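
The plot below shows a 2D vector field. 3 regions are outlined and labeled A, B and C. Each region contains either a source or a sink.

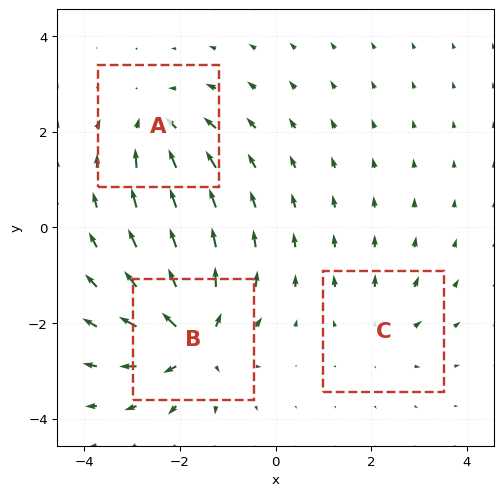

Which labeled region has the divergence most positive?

B

Divergence at each region's feature centre — A: about -3, B: about +5, C: about +2. Region B is most positive.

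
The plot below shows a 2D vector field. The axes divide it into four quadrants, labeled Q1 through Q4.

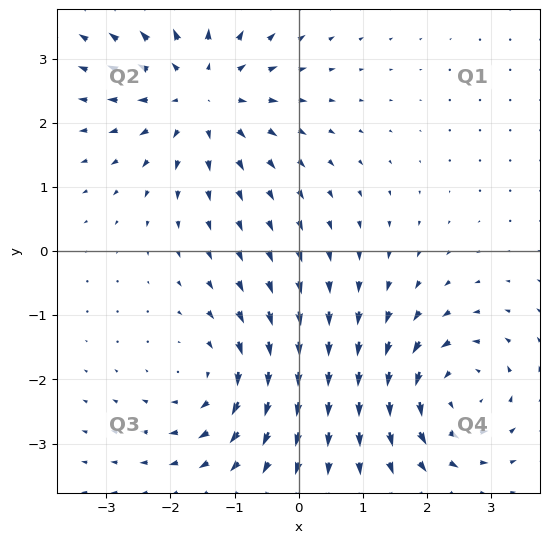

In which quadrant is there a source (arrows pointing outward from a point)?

The source sits at approximately (-1.5, 2.5), which lies in quadrant Q2. The divergence there is about +4, positive as expected for a source.

Q2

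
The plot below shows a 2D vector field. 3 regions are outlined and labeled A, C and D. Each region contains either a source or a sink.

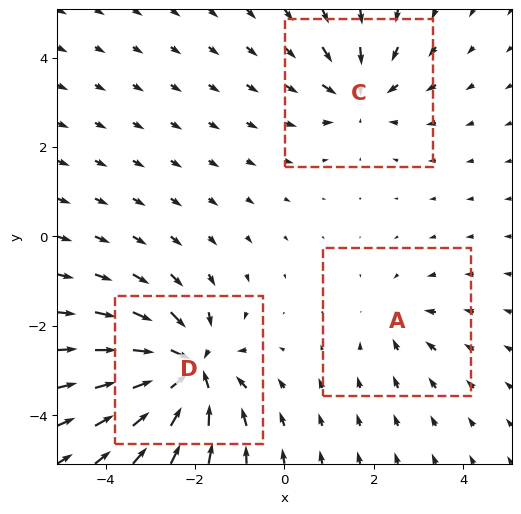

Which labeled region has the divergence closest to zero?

Divergence at each region's feature centre — A: about -2, C: about -3, D: about -5. Region A is closest to zero.

A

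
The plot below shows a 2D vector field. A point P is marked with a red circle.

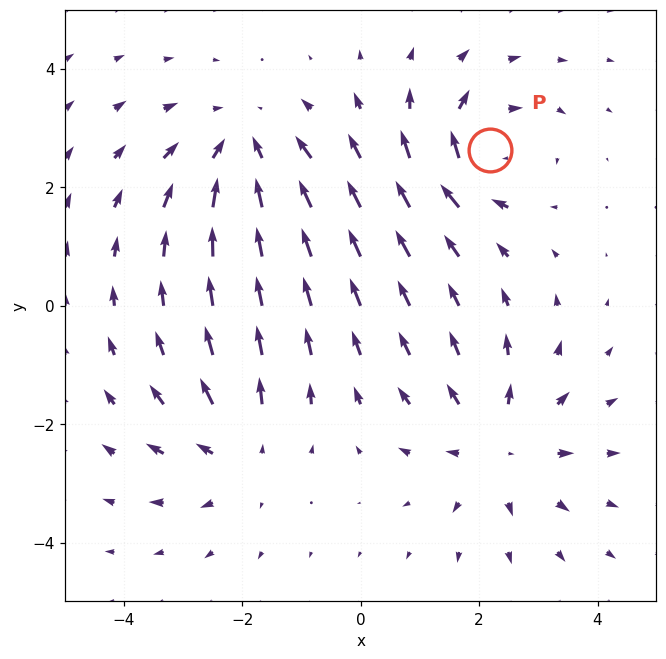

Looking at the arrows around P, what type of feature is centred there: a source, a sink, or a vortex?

At P (2.2, 2.6) the arrows circulate clockwise. Divergence ≈0, curl about -5 — near-zero divergence with nonzero curl is a vortex.

vortex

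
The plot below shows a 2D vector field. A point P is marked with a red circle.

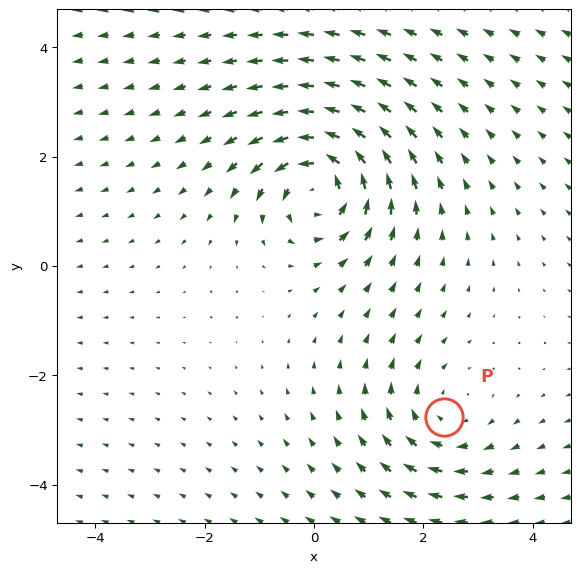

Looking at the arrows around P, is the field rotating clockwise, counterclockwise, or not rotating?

Near P at (2.4, -2.8) the arrows circulate clockwise. The curl (z-component) there is about -2; negative curl means clockwise rotation.

clockwise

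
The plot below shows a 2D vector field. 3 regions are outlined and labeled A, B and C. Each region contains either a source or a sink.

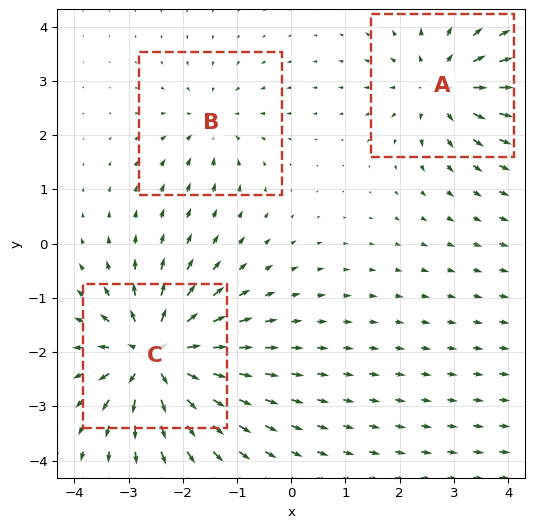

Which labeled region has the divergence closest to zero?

B

Divergence at each region's feature centre — A: about +4, B: about -2, C: about +6. Region B is closest to zero.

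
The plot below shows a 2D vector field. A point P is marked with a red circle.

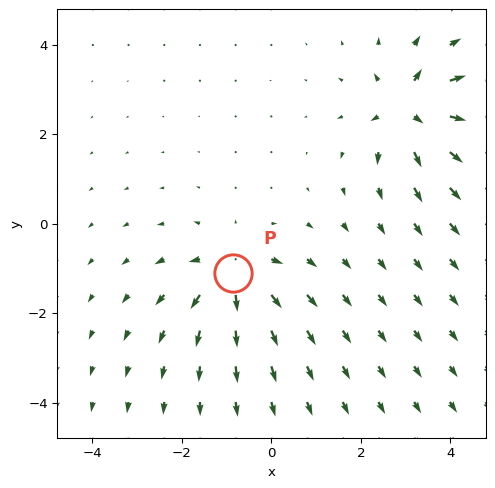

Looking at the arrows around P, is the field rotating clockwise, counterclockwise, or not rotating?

not rotating

Near P at (-0.9, -1.1) the arrows show no circulation. The curl there is ≈0.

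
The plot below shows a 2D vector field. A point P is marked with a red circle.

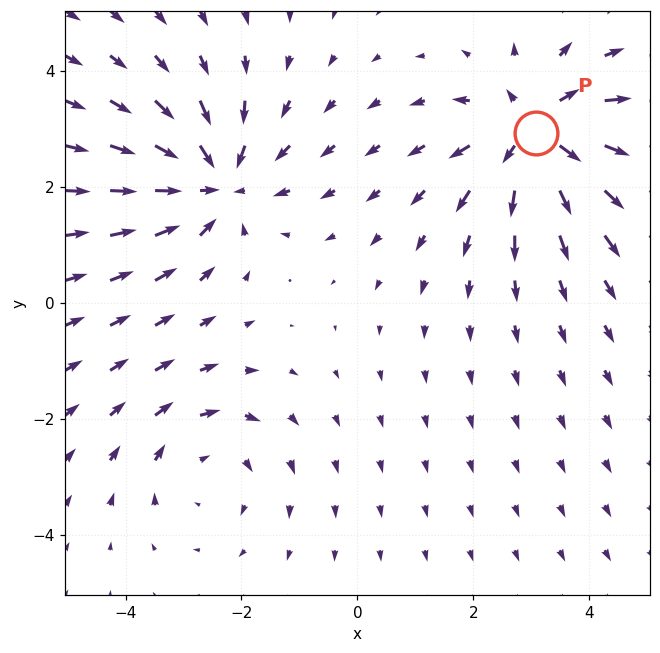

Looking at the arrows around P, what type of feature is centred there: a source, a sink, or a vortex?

source

At P (3.1, 2.9) the arrows spread outward. Divergence about +5, curl ≈0 — positive divergence with near-zero curl is a source.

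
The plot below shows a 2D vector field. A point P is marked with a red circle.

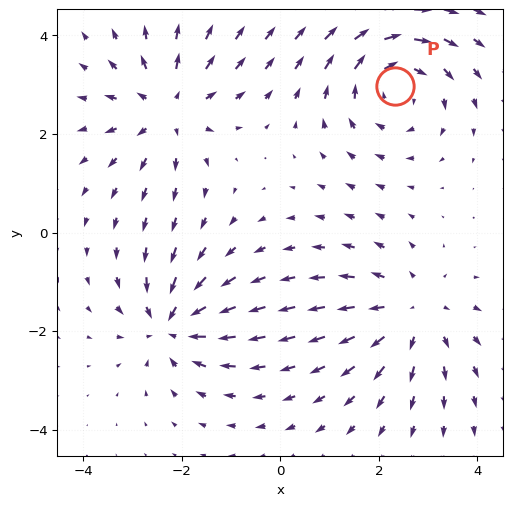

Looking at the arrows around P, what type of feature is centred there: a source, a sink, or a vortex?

At P (2.3, 3.0) the arrows circulate clockwise. Divergence ≈0, curl about -4 — near-zero divergence with nonzero curl is a vortex.

vortex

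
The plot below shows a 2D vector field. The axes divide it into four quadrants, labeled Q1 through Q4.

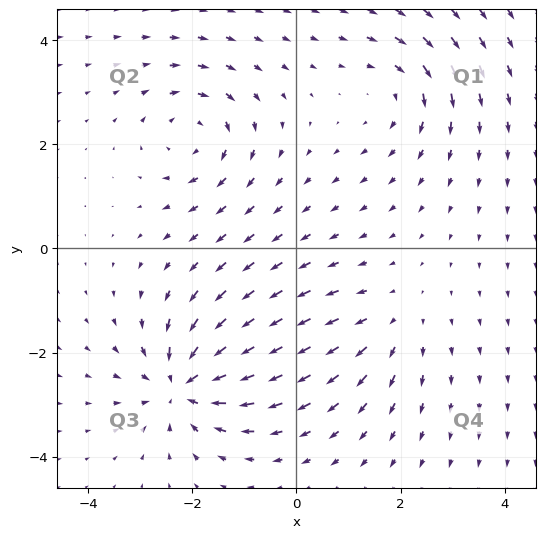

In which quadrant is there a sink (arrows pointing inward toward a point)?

Q3

The sink sits at approximately (-2.2, -2.6), which lies in quadrant Q3. The divergence there is about -6, negative as expected for a sink.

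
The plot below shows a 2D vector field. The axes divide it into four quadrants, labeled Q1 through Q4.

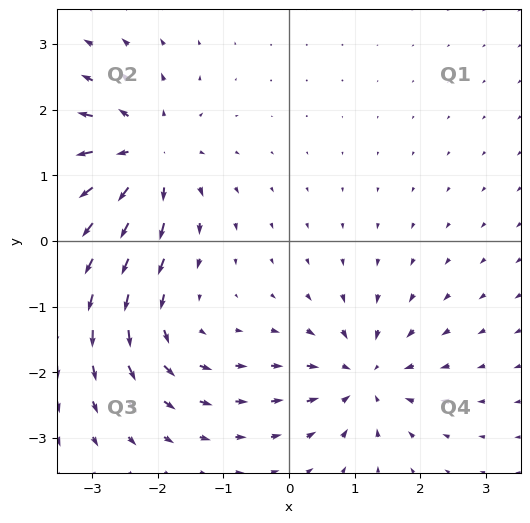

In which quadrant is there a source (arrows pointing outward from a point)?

Q2

The source sits at approximately (-2.2, 1.3), which lies in quadrant Q2. The divergence there is about +6, positive as expected for a source.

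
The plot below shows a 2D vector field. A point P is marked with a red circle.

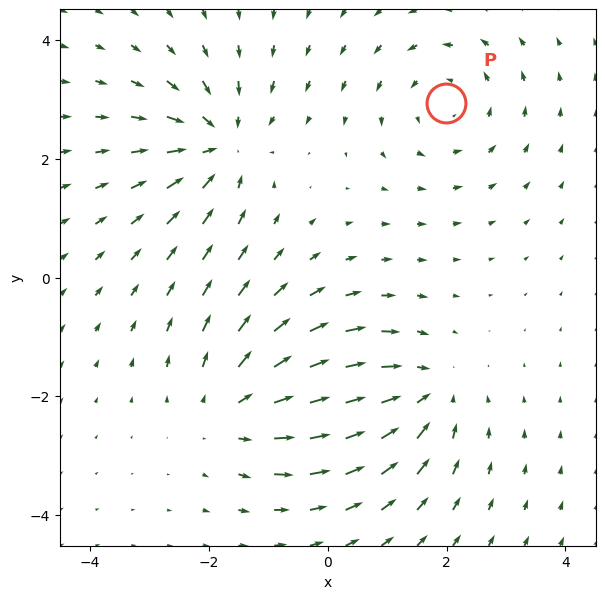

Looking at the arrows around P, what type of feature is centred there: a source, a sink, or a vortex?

At P (2.0, 2.9) the arrows circulate counterclockwise. Divergence ≈0, curl about +3 — near-zero divergence with nonzero curl is a vortex.

vortex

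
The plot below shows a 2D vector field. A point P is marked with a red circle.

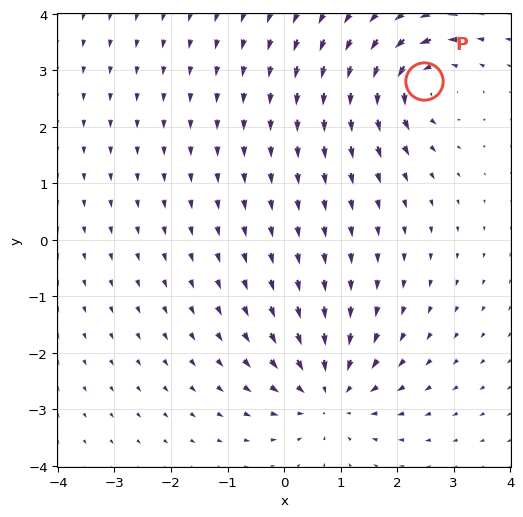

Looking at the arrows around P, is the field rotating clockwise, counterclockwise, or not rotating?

Near P at (2.5, 2.8) the arrows circulate counterclockwise. The curl (z-component) there is about +5; positive curl means counterclockwise rotation.

counterclockwise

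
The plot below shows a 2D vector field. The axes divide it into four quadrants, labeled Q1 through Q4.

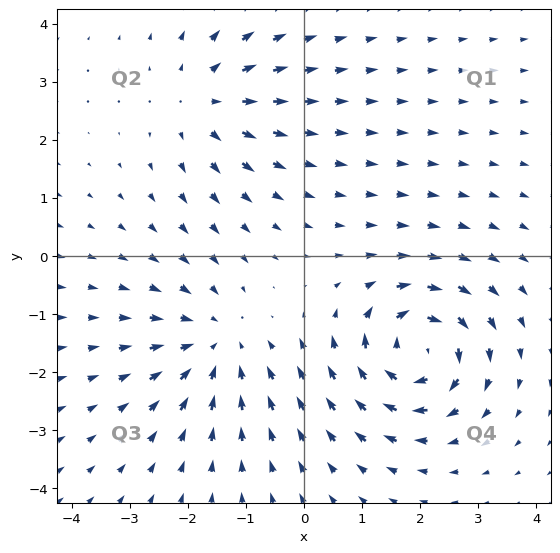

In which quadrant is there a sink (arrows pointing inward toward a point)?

The sink sits at approximately (-1.5, -1.5), which lies in quadrant Q3. The divergence there is about -3, negative as expected for a sink.

Q3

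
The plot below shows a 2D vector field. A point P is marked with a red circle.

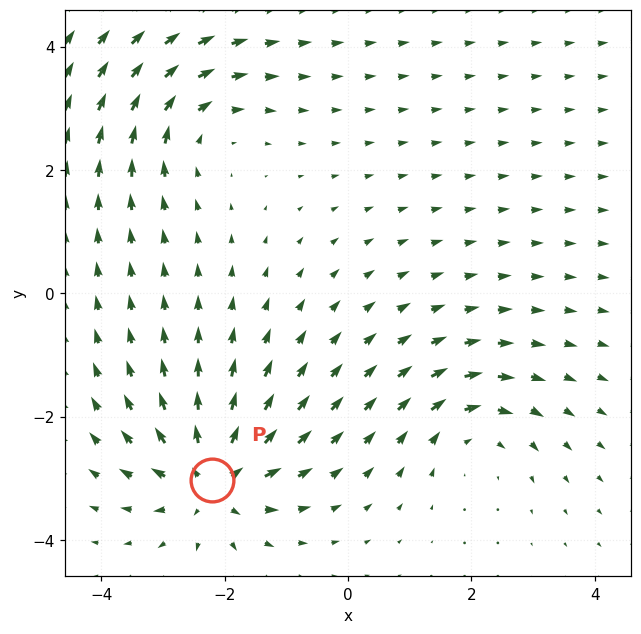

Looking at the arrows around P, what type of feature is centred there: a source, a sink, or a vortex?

At P (-2.2, -3.0) the arrows spread outward. Divergence about +6, curl ≈0 — positive divergence with near-zero curl is a source.

source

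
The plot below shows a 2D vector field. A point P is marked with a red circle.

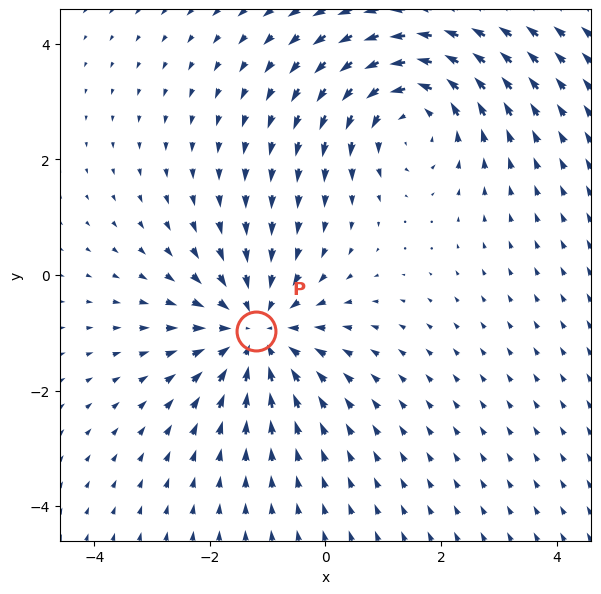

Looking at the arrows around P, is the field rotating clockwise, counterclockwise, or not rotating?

Near P at (-1.2, -1.0) the arrows show no circulation. The curl there is ≈0.

not rotating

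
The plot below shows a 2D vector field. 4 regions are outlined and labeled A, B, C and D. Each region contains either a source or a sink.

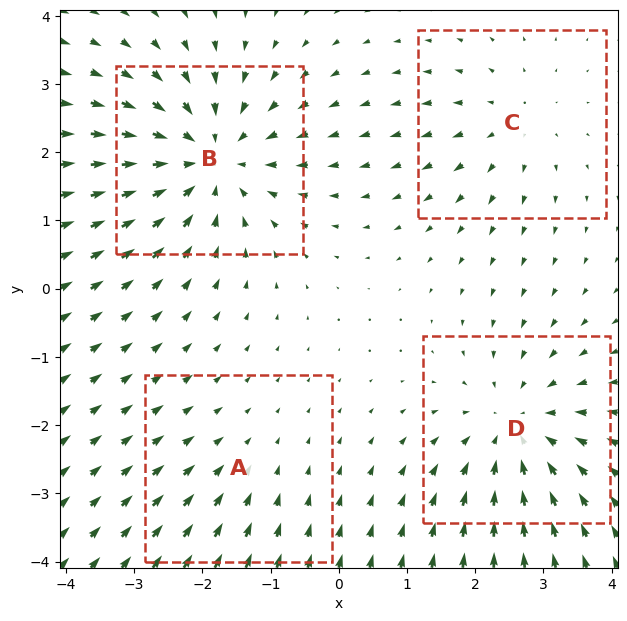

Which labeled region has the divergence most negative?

B

Divergence at each region's feature centre — A: about -2, B: about -6, C: about +3, D: about -5. Region B is most negative.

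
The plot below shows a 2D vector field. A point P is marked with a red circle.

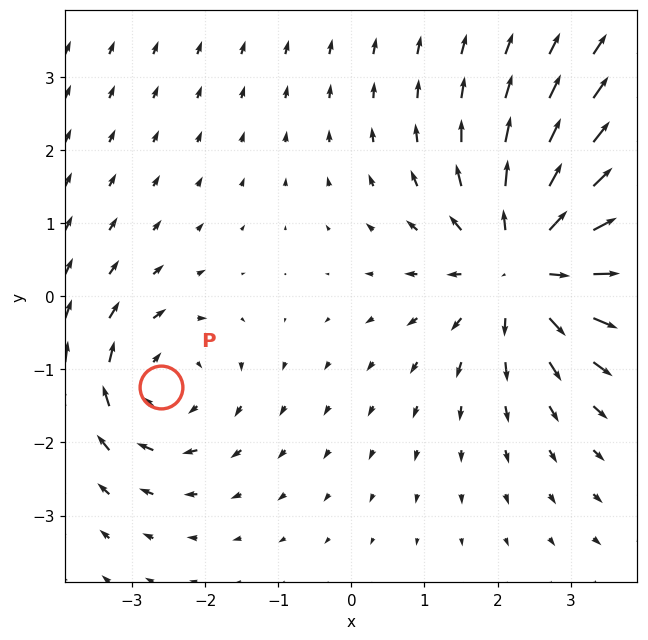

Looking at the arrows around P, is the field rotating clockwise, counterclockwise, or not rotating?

Near P at (-2.6, -1.2) the arrows circulate clockwise. The curl (z-component) there is about -3; negative curl means clockwise rotation.

clockwise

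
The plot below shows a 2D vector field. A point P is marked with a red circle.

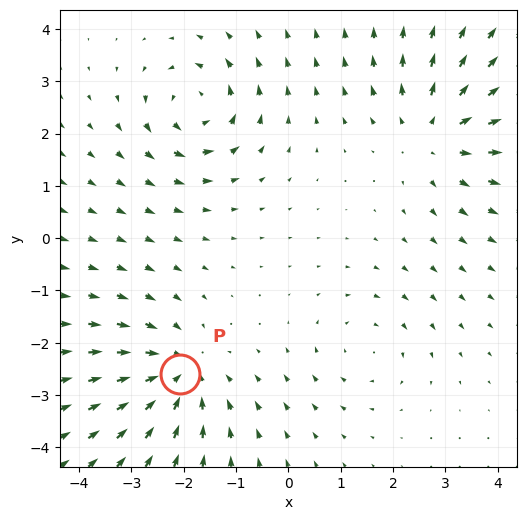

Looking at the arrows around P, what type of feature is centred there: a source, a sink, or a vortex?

sink

At P (-2.1, -2.6) the arrows converge inward. Divergence about -4, curl ≈0 — negative divergence with near-zero curl is a sink.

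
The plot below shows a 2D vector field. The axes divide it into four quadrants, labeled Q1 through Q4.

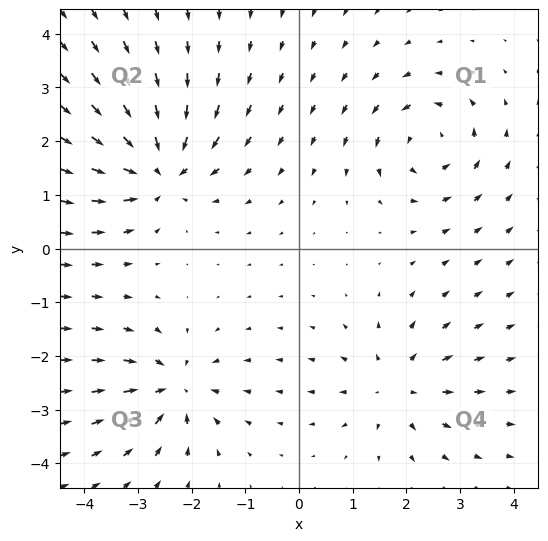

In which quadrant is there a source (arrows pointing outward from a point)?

Q4

The source sits at approximately (1.8, -2.6), which lies in quadrant Q4. The divergence there is about +4, positive as expected for a source.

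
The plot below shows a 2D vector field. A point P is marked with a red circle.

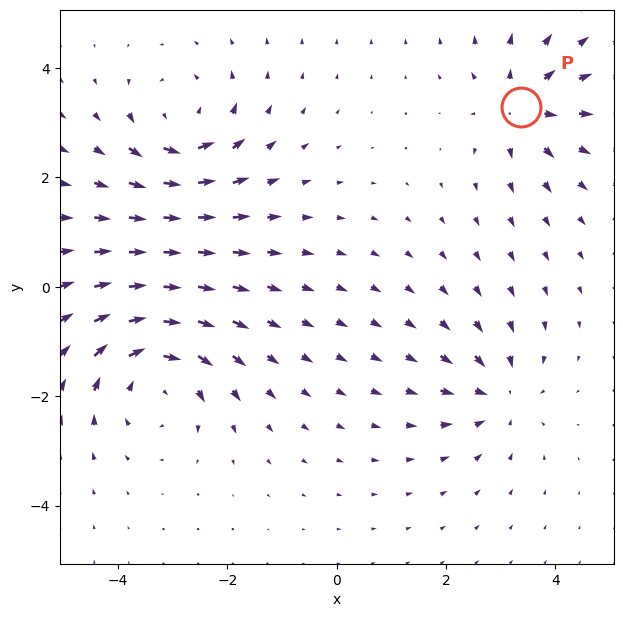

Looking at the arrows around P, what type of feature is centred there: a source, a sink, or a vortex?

At P (3.4, 3.3) the arrows spread outward. Divergence about +5, curl ≈0 — positive divergence with near-zero curl is a source.

source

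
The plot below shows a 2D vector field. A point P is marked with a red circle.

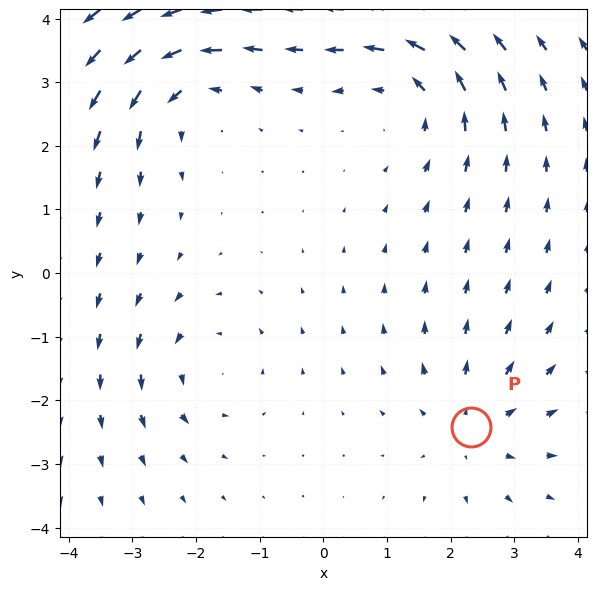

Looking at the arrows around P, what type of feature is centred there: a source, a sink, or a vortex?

At P (2.3, -2.4) the arrows spread outward. Divergence about +4, curl ≈0 — positive divergence with near-zero curl is a source.

source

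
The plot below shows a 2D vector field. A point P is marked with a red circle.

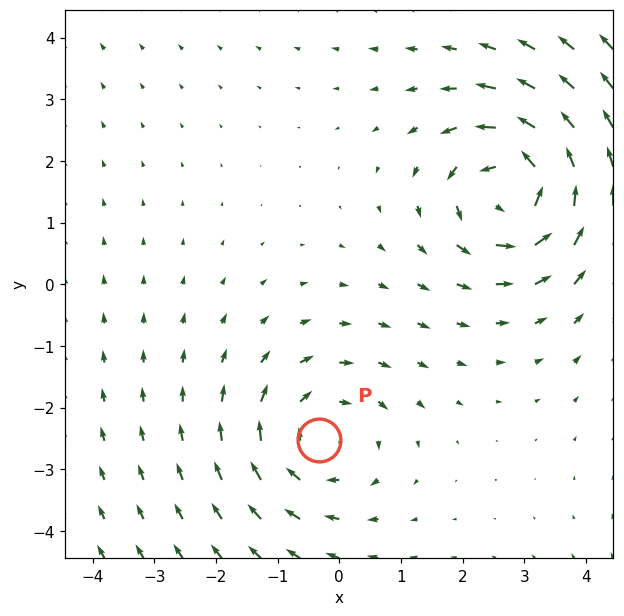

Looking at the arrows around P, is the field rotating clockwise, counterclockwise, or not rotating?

clockwise

Near P at (-0.3, -2.5) the arrows circulate clockwise. The curl (z-component) there is about -3; negative curl means clockwise rotation.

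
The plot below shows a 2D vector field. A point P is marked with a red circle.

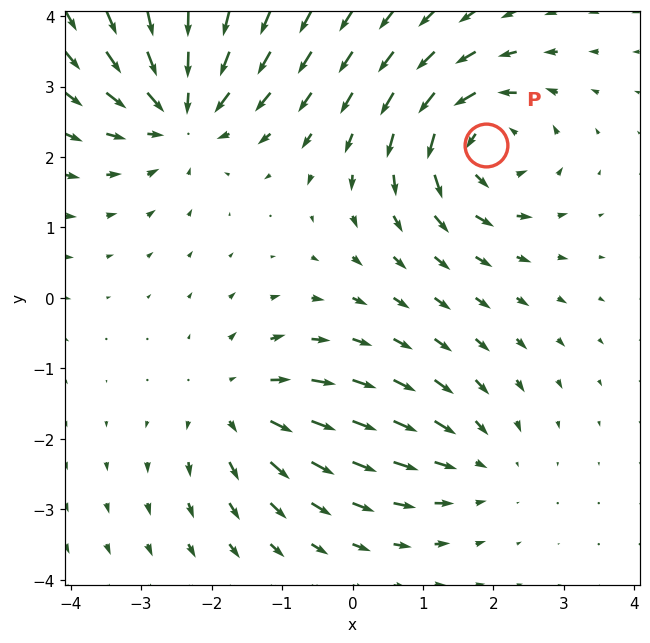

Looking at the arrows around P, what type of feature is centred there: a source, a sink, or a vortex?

At P (1.9, 2.2) the arrows circulate counterclockwise. Divergence ≈0, curl about +6 — near-zero divergence with nonzero curl is a vortex.

vortex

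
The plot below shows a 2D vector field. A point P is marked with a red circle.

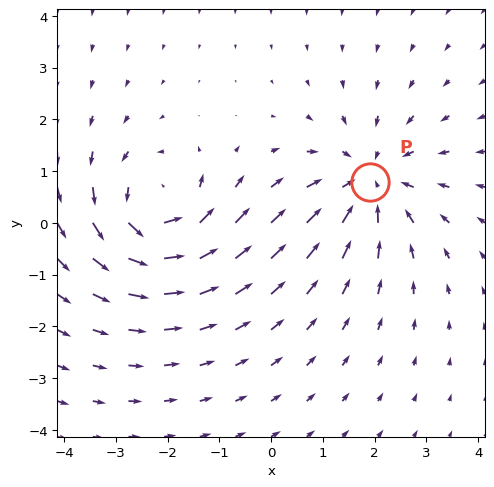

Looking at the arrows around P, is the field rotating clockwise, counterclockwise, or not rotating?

not rotating

Near P at (1.9, 0.8) the arrows show no circulation. The curl there is ≈0.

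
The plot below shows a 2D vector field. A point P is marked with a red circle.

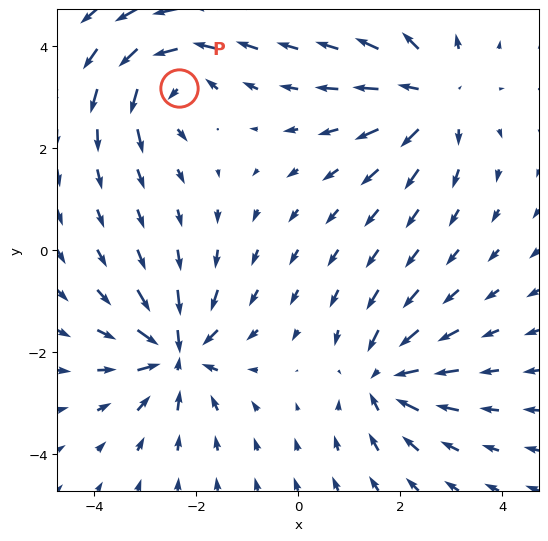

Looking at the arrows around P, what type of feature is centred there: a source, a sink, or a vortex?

vortex

At P (-2.3, 3.2) the arrows circulate counterclockwise. Divergence ≈0, curl about +5 — near-zero divergence with nonzero curl is a vortex.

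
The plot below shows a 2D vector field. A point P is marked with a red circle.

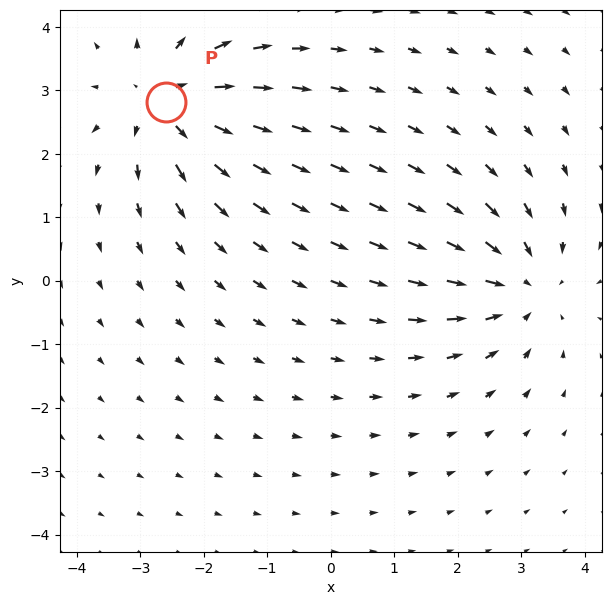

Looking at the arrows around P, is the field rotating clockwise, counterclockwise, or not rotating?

Near P at (-2.6, 2.8) the arrows show no circulation. The curl there is ≈0.

not rotating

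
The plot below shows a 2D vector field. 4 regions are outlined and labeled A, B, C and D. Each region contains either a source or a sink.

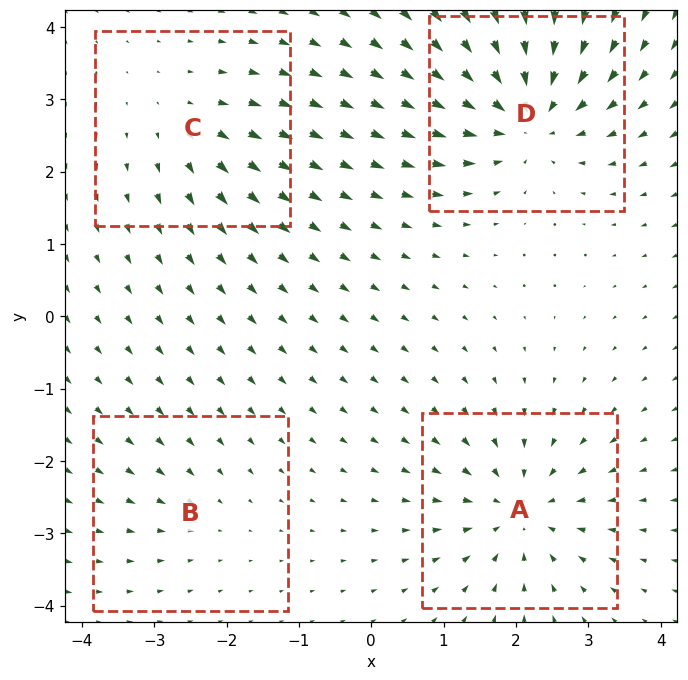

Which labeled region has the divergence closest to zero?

Divergence at each region's feature centre — A: about -6, B: about -2, C: about +4, D: about -7. Region B is closest to zero.

B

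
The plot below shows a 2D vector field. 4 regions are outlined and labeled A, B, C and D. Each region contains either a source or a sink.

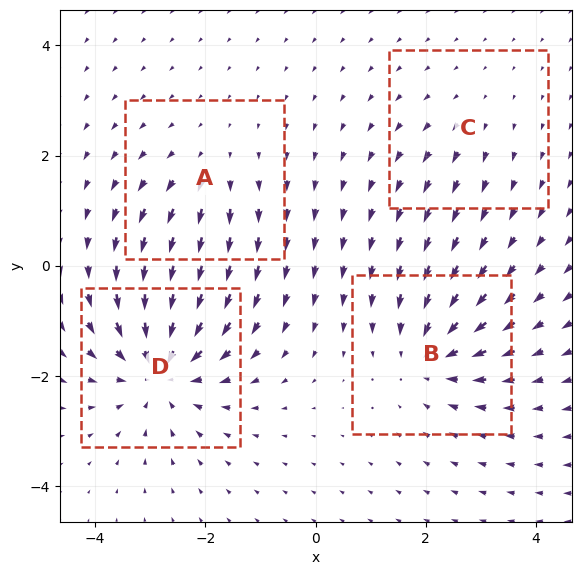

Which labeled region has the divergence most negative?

D

Divergence at each region's feature centre — A: about +3, B: about -5, C: about +2, D: about -6. Region D is most negative.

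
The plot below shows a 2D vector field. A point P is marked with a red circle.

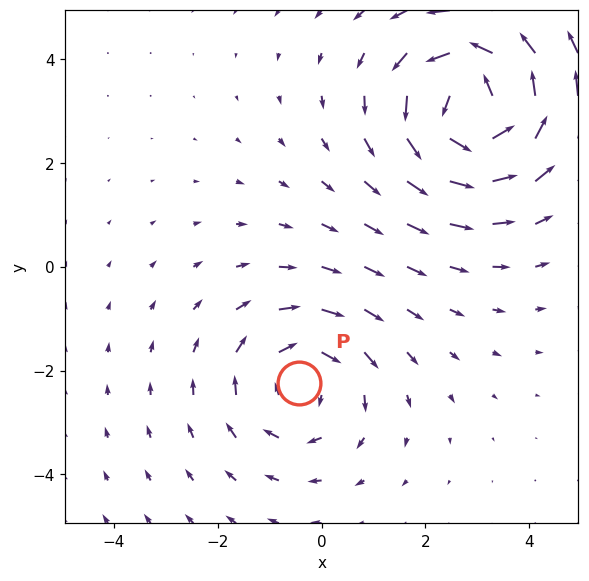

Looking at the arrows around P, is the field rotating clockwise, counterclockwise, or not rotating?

clockwise

Near P at (-0.4, -2.2) the arrows circulate clockwise. The curl (z-component) there is about -2; negative curl means clockwise rotation.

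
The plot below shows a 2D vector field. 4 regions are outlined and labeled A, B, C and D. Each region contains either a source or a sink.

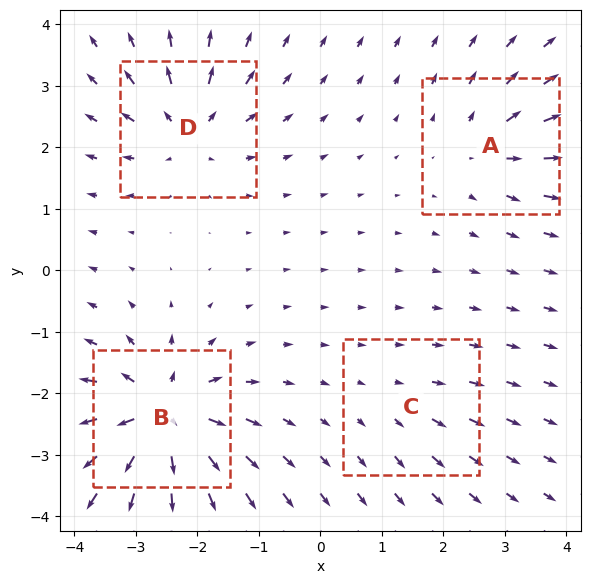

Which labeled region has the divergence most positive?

B

Divergence at each region's feature centre — A: about +4, B: about +9, C: about +2, D: about +6. Region B is most positive.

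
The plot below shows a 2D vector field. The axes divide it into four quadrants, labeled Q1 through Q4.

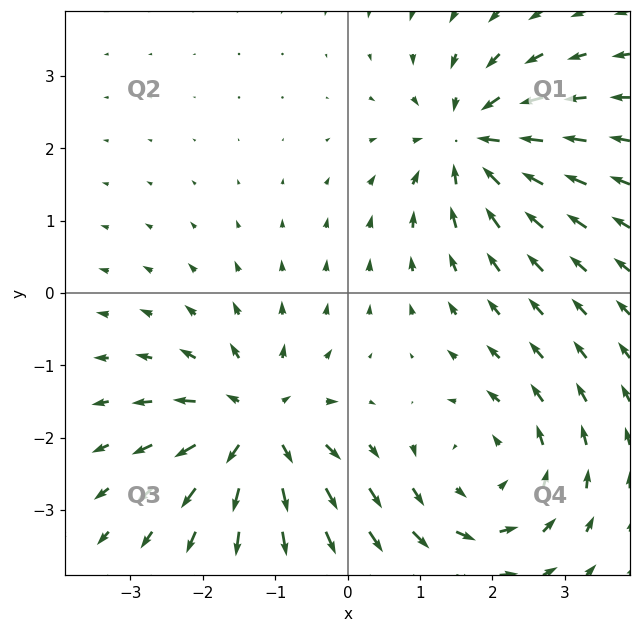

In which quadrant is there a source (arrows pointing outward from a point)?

Q3

The source sits at approximately (-1.3, -1.8), which lies in quadrant Q3. The divergence there is about +5, positive as expected for a source.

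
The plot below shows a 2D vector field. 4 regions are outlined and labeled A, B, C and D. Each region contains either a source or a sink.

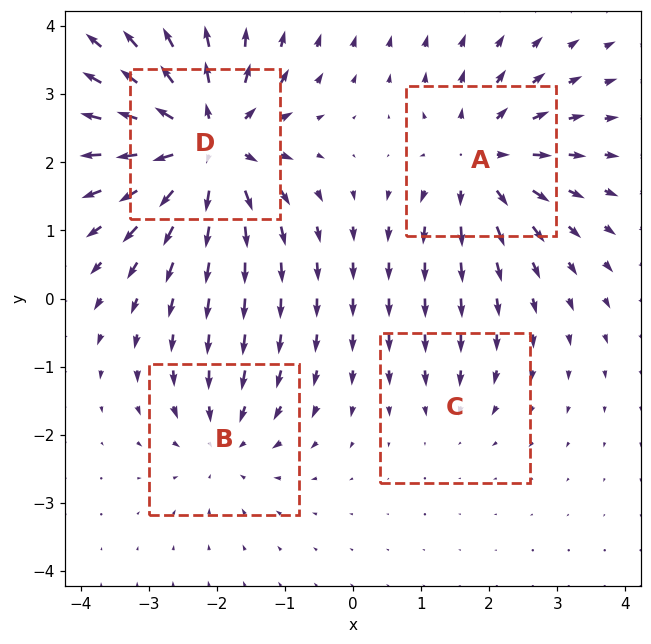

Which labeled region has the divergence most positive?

Divergence at each region's feature centre — A: about +5, B: about -4, C: about -2, D: about +8. Region D is most positive.

D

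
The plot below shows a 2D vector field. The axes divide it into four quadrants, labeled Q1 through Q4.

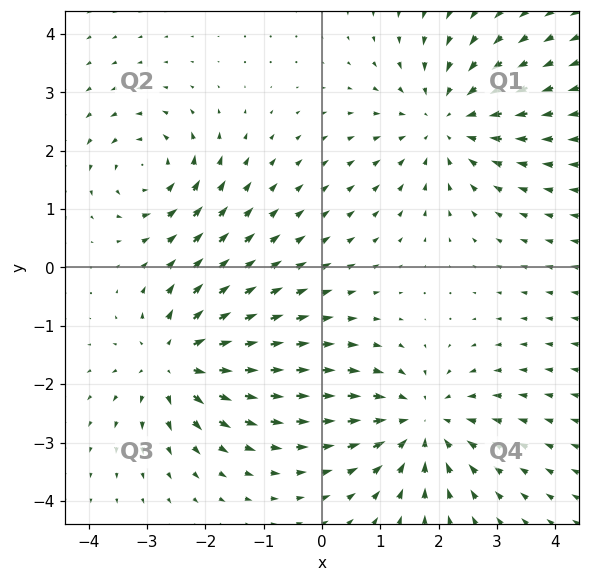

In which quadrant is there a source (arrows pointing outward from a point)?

The source sits at approximately (-2.5, -1.6), which lies in quadrant Q3. The divergence there is about +5, positive as expected for a source.

Q3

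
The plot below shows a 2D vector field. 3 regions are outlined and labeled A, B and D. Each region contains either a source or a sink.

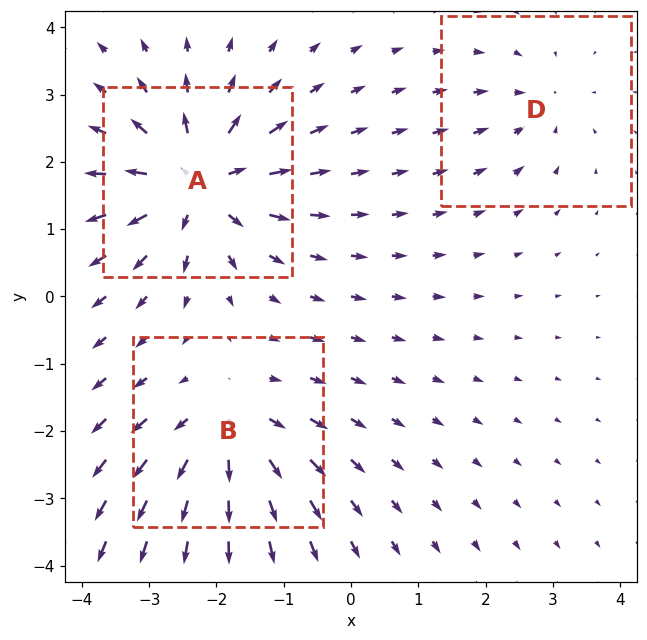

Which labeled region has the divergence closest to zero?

D

Divergence at each region's feature centre — A: about +6, B: about +4, D: about -2. Region D is closest to zero.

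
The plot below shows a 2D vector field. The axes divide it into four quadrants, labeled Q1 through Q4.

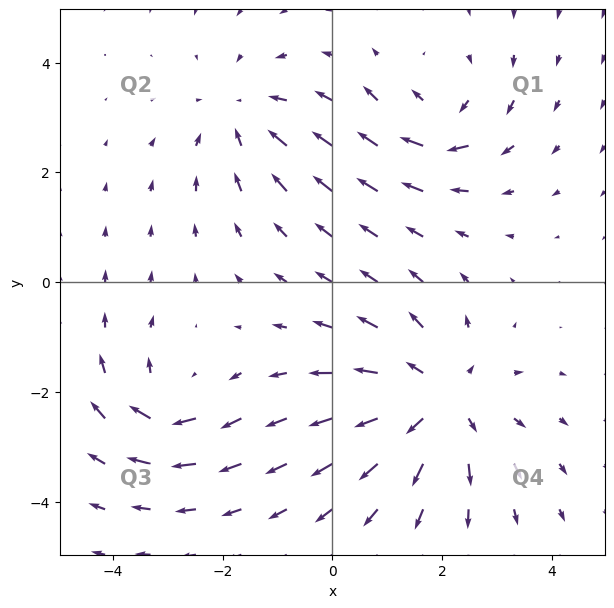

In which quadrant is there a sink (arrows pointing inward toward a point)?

The sink sits at approximately (-1.6, 3.0), which lies in quadrant Q2. The divergence there is about -3, negative as expected for a sink.

Q2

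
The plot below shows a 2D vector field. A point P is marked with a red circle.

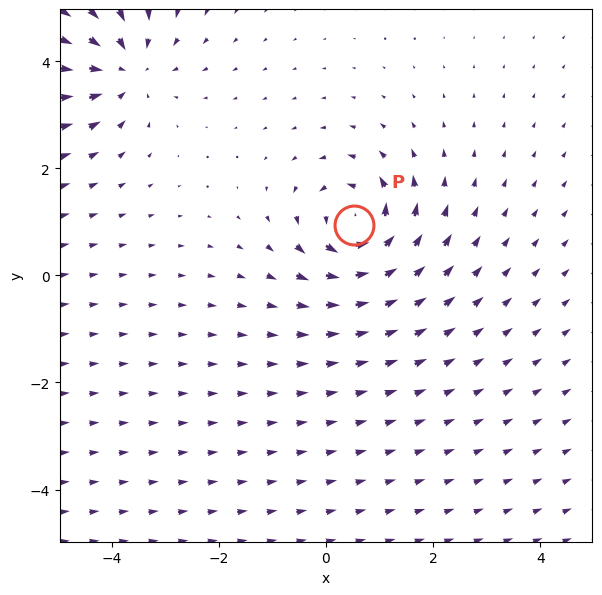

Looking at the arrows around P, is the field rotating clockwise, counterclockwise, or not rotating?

counterclockwise

Near P at (0.5, 0.9) the arrows circulate counterclockwise. The curl (z-component) there is about +4; positive curl means counterclockwise rotation.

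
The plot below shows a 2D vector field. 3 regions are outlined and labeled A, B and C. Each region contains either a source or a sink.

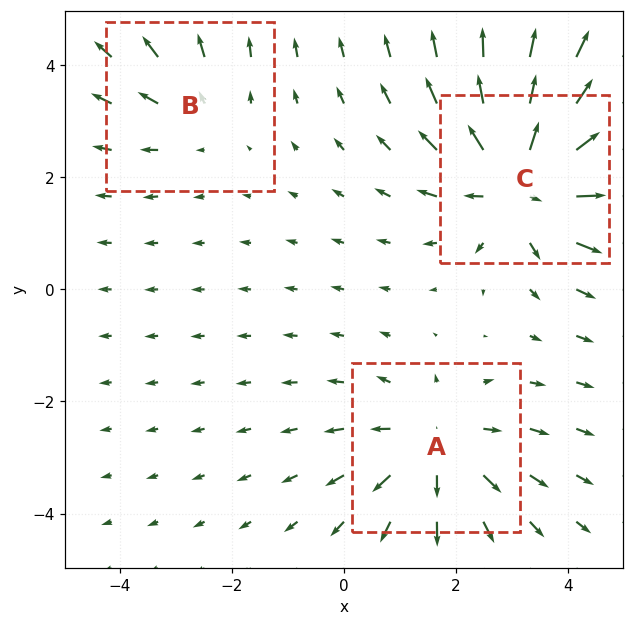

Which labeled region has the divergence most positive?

Divergence at each region's feature centre — A: about +3, B: about +2, C: about +5. Region C is most positive.

C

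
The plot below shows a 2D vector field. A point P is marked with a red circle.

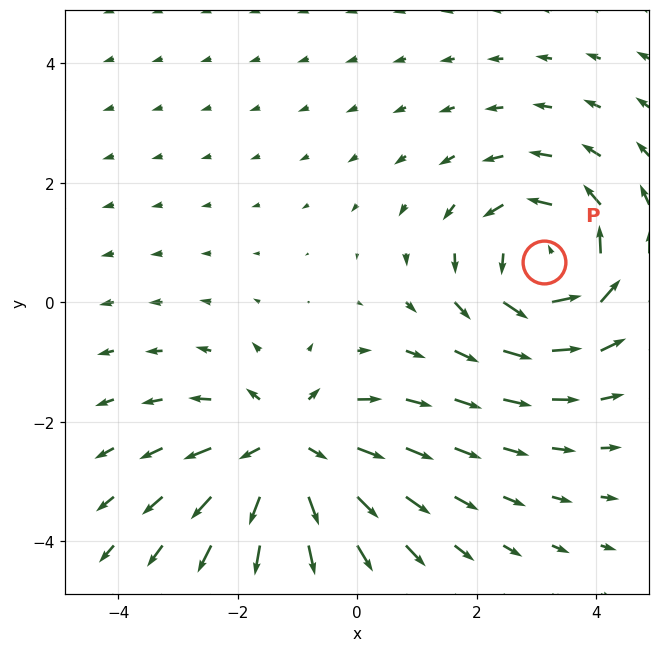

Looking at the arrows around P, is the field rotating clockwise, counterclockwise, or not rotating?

counterclockwise

Near P at (3.1, 0.7) the arrows circulate counterclockwise. The curl (z-component) there is about +4; positive curl means counterclockwise rotation.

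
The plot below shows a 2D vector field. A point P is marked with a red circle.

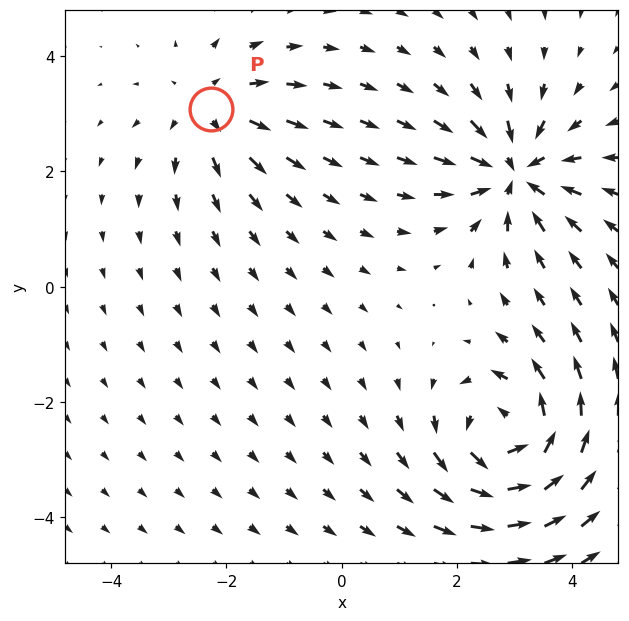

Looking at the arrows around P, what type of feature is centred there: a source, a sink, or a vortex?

At P (-2.3, 3.1) the arrows spread outward. Divergence about +3, curl ≈0 — positive divergence with near-zero curl is a source.

source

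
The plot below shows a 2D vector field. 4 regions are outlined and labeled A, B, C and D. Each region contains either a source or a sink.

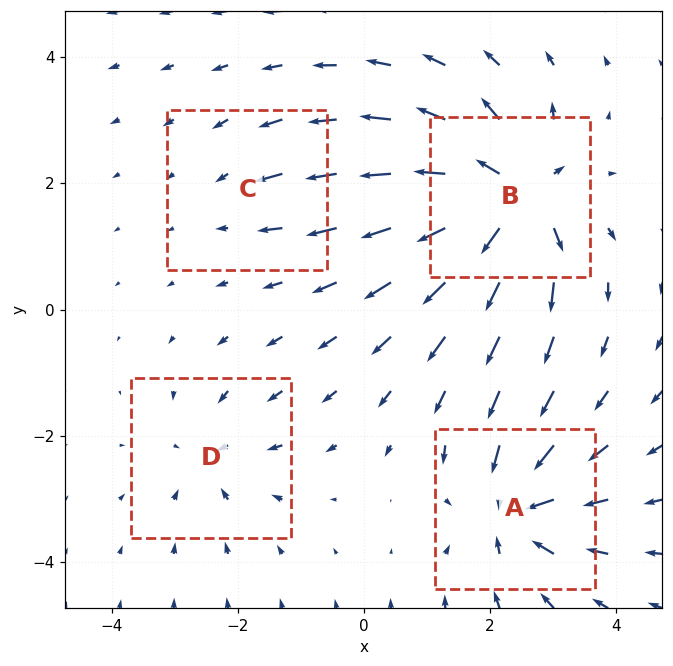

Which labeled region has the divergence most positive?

B

Divergence at each region's feature centre — A: about -6, B: about +9, C: about -2, D: about -4. Region B is most positive.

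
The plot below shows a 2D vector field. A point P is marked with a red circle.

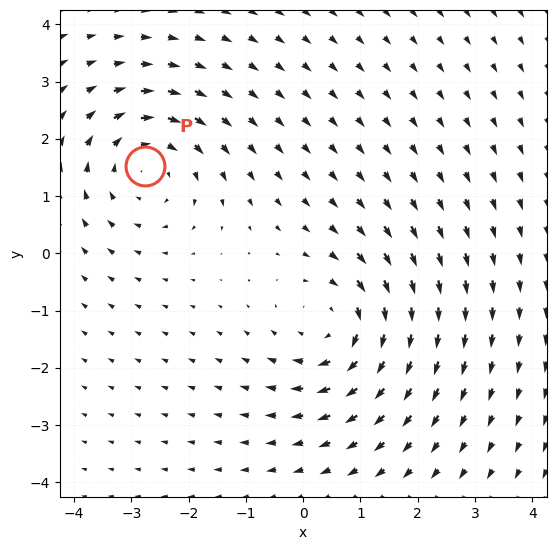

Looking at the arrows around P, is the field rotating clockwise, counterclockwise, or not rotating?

Near P at (-2.8, 1.5) the arrows circulate clockwise. The curl (z-component) there is about -3; negative curl means clockwise rotation.

clockwise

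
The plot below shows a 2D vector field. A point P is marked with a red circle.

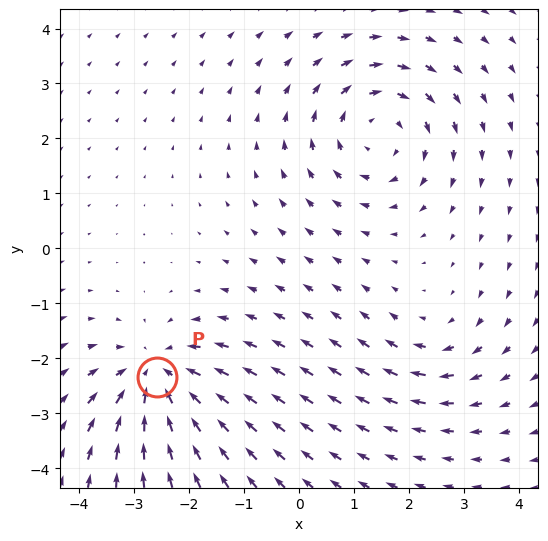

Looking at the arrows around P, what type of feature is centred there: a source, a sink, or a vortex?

At P (-2.6, -2.3) the arrows converge inward. Divergence about -5, curl ≈0 — negative divergence with near-zero curl is a sink.

sink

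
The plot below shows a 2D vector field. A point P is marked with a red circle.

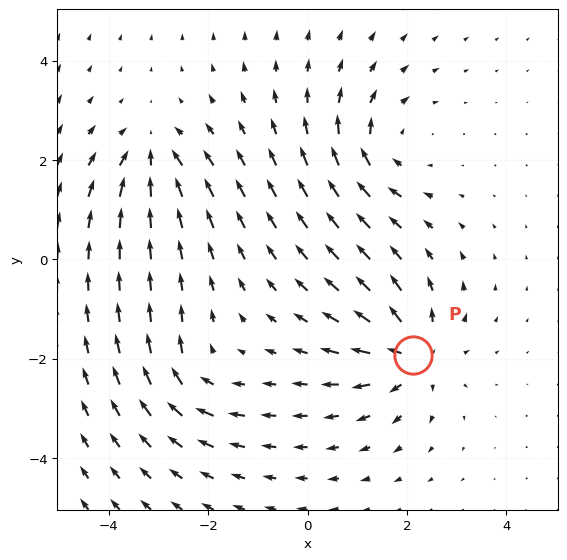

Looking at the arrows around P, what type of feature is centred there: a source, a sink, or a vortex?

At P (2.1, -1.9) the arrows spread outward. Divergence about +6, curl ≈0 — positive divergence with near-zero curl is a source.

source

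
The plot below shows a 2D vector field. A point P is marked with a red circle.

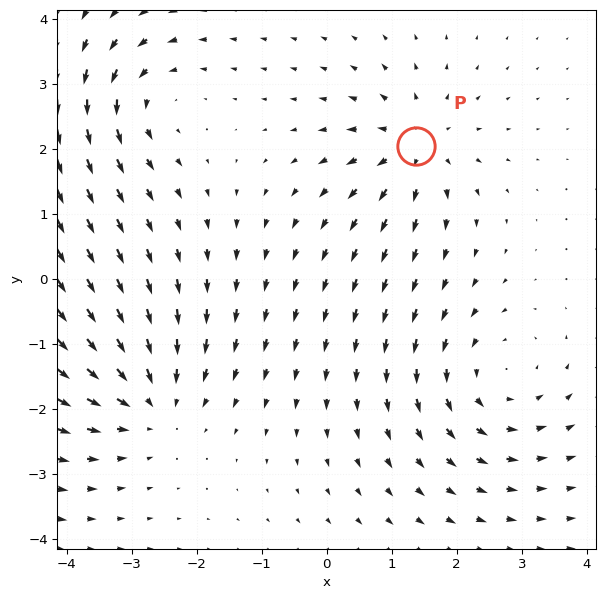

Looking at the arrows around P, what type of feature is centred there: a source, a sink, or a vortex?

source

At P (1.4, 2.0) the arrows spread outward. Divergence about +4, curl ≈0 — positive divergence with near-zero curl is a source.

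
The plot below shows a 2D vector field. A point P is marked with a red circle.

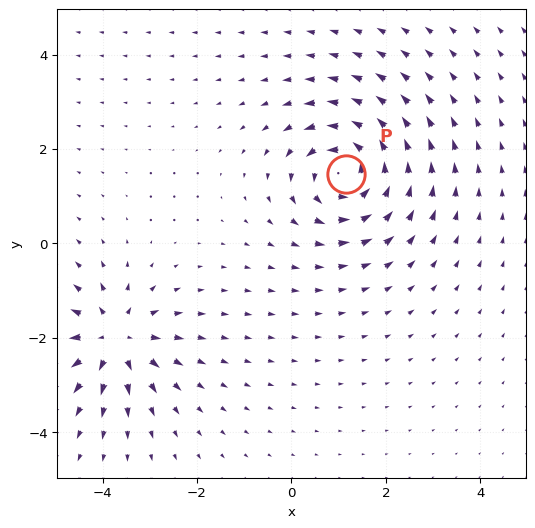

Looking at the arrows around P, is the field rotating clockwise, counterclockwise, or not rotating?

Near P at (1.2, 1.5) the arrows circulate counterclockwise. The curl (z-component) there is about +4; positive curl means counterclockwise rotation.

counterclockwise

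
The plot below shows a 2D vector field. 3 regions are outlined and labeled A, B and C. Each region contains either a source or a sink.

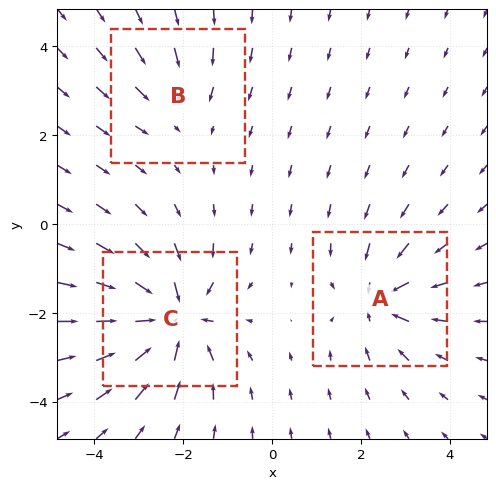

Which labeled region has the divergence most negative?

C

Divergence at each region's feature centre — A: about -4, B: about -2, C: about -5. Region C is most negative.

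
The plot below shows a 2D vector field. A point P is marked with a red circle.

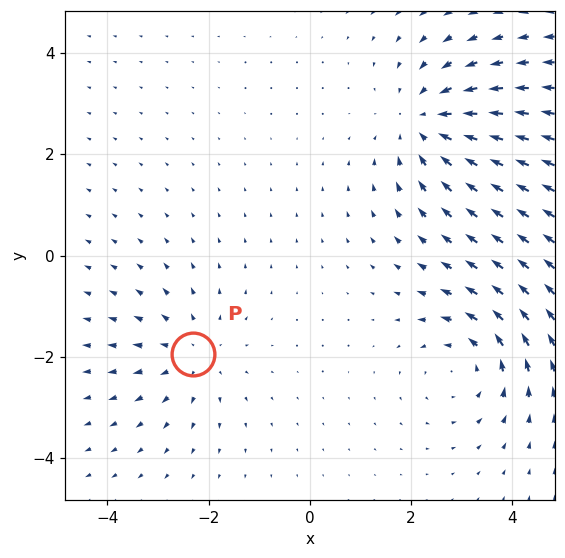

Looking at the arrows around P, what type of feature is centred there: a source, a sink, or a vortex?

source

At P (-2.3, -1.9) the arrows spread outward. Divergence about +3, curl ≈0 — positive divergence with near-zero curl is a source.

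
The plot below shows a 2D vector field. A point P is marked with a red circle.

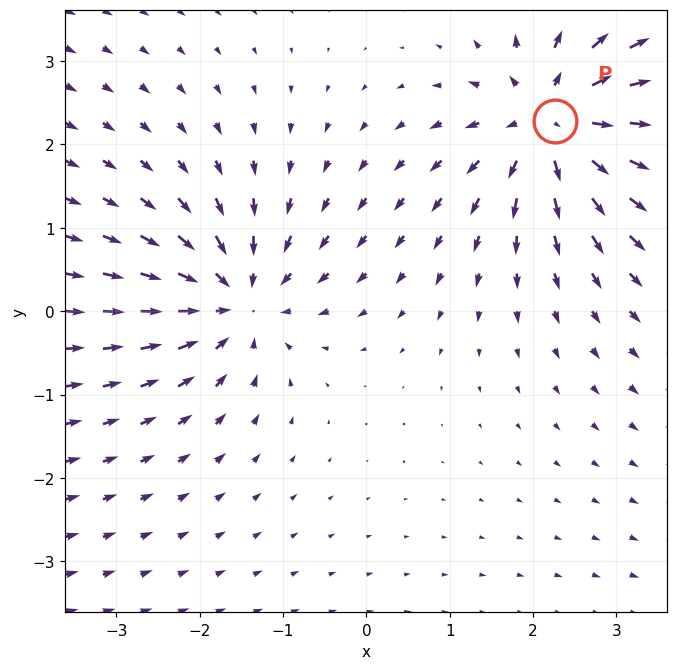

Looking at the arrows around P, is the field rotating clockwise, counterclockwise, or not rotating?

Near P at (2.3, 2.3) the arrows show no circulation. The curl there is ≈0.

not rotating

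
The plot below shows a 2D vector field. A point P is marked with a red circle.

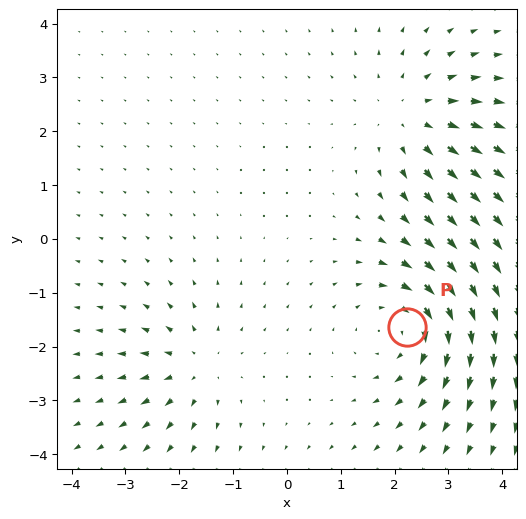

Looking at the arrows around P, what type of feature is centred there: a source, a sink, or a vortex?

vortex

At P (2.2, -1.6) the arrows circulate clockwise. Divergence ≈0, curl about -4 — near-zero divergence with nonzero curl is a vortex.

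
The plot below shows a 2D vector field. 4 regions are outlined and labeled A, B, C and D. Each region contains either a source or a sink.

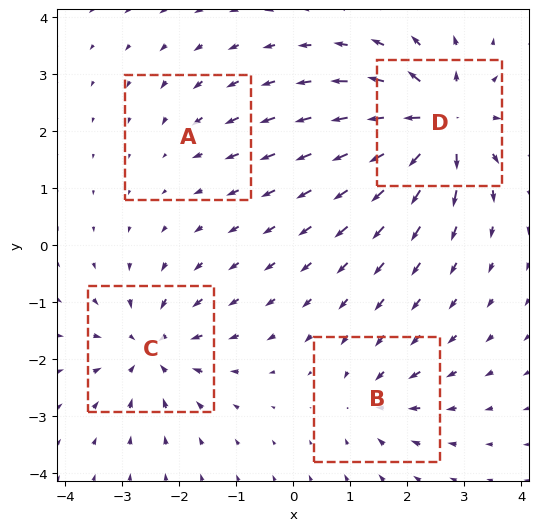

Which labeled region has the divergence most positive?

Divergence at each region's feature centre — A: about -2, B: about -4, C: about -6, D: about +9. Region D is most positive.

D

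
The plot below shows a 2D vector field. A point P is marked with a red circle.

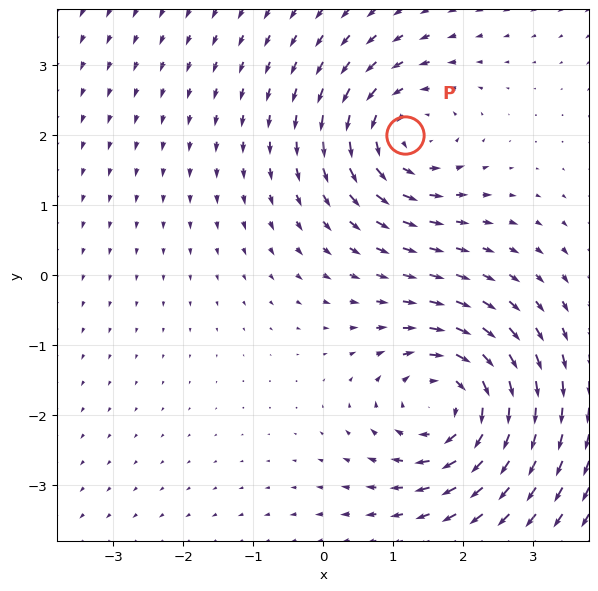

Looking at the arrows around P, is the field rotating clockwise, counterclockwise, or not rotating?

counterclockwise

Near P at (1.2, 2.0) the arrows circulate counterclockwise. The curl (z-component) there is about +4; positive curl means counterclockwise rotation.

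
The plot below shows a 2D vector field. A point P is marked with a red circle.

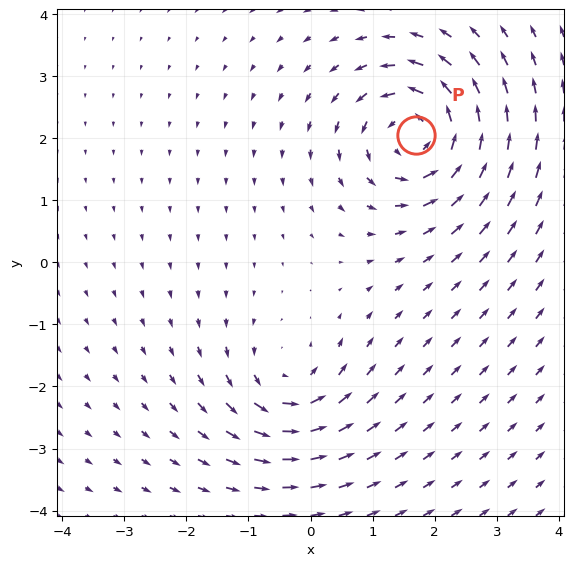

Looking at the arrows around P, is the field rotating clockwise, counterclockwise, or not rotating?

counterclockwise

Near P at (1.7, 2.0) the arrows circulate counterclockwise. The curl (z-component) there is about +6; positive curl means counterclockwise rotation.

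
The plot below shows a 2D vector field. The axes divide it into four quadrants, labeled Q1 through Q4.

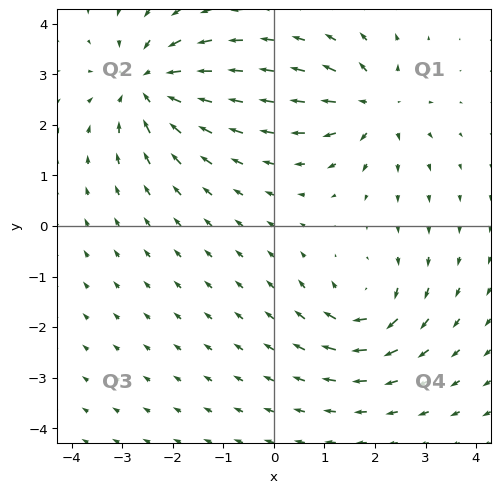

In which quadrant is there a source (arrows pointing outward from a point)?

The source sits at approximately (2.0, 2.4), which lies in quadrant Q1. The divergence there is about +4, positive as expected for a source.

Q1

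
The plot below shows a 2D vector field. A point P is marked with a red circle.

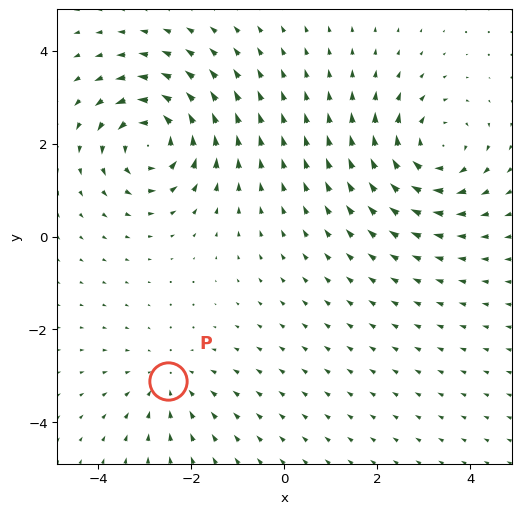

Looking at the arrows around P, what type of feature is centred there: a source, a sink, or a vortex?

sink

At P (-2.5, -3.1) the arrows converge inward. Divergence about -2, curl ≈0 — negative divergence with near-zero curl is a sink.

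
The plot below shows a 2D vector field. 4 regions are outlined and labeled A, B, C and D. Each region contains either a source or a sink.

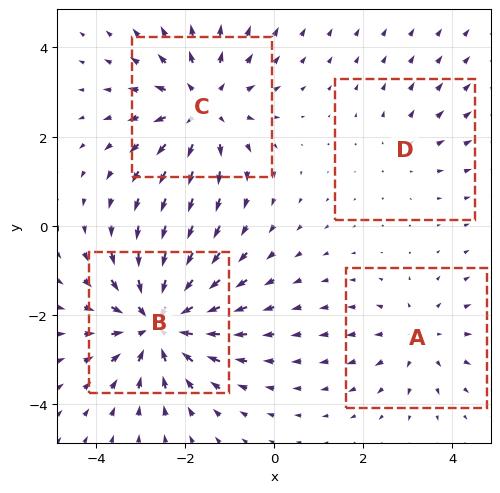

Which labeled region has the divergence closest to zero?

Divergence at each region's feature centre — A: about +3, B: about -6, C: about +5, D: about +2. Region D is closest to zero.

D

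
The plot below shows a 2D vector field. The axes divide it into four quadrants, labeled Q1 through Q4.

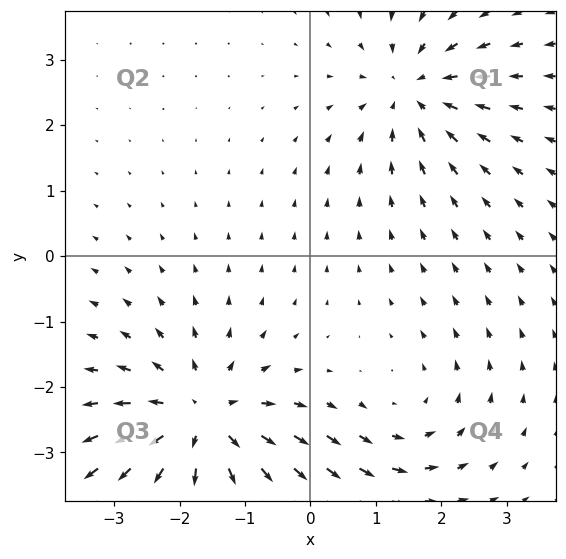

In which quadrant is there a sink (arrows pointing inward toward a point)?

The sink sits at approximately (1.6, 2.5), which lies in quadrant Q1. The divergence there is about -3, negative as expected for a sink.

Q1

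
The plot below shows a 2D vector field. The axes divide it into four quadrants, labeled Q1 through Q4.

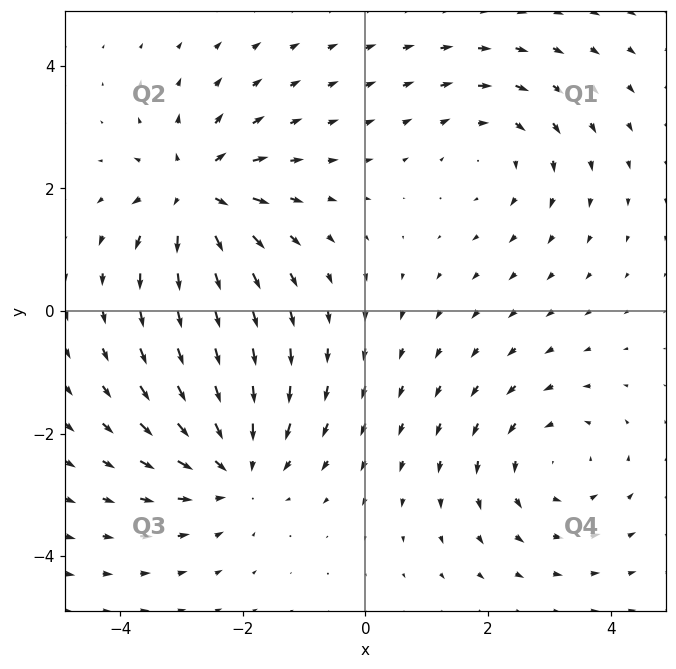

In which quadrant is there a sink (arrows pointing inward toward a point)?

The sink sits at approximately (-2.1, -2.5), which lies in quadrant Q3. The divergence there is about -4, negative as expected for a sink.

Q3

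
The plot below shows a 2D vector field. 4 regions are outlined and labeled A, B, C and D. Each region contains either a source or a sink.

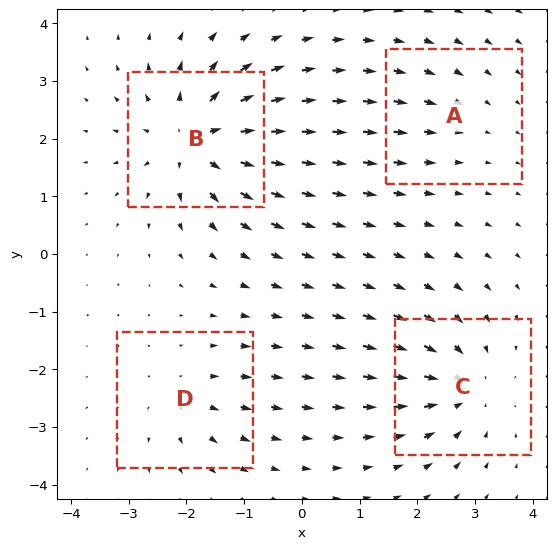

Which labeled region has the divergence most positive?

Divergence at each region's feature centre — A: about -2, B: about +7, C: about -5, D: about +3. Region B is most positive.

B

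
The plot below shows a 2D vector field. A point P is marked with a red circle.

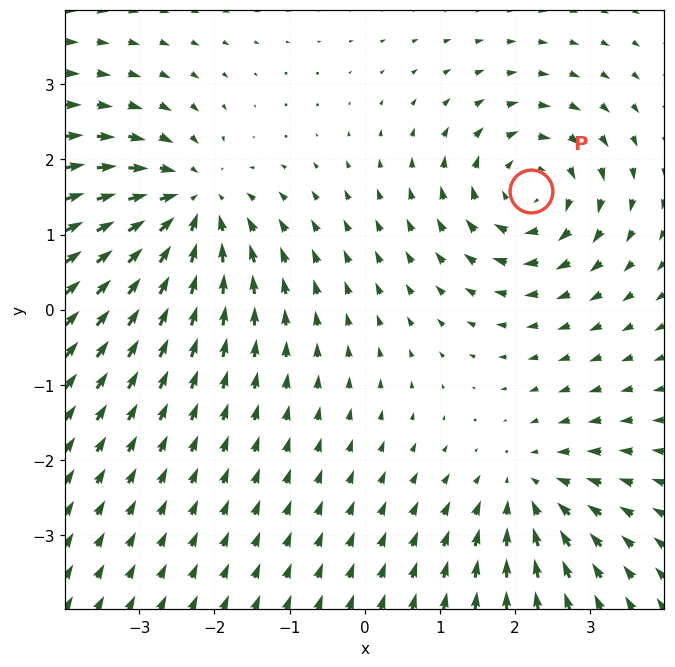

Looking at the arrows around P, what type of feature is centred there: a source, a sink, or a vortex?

vortex

At P (2.2, 1.6) the arrows circulate clockwise. Divergence ≈0, curl about -4 — near-zero divergence with nonzero curl is a vortex.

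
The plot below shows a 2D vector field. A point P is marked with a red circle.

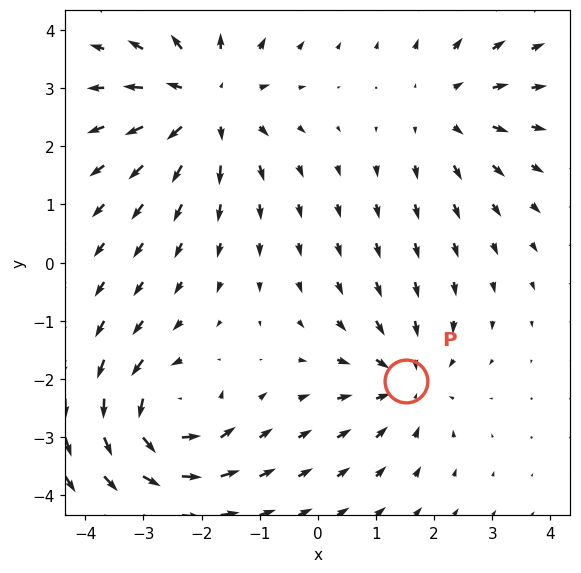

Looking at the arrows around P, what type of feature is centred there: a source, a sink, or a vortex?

At P (1.5, -2.0) the arrows converge inward. Divergence about -3, curl ≈0 — negative divergence with near-zero curl is a sink.

sink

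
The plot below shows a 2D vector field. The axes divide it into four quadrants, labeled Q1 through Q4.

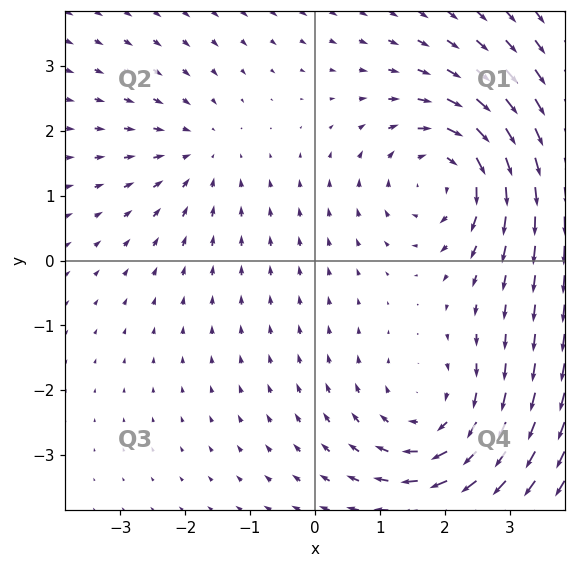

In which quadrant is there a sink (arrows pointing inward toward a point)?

The sink sits at approximately (-1.8, 1.7), which lies in quadrant Q2. The divergence there is about -2, negative as expected for a sink.

Q2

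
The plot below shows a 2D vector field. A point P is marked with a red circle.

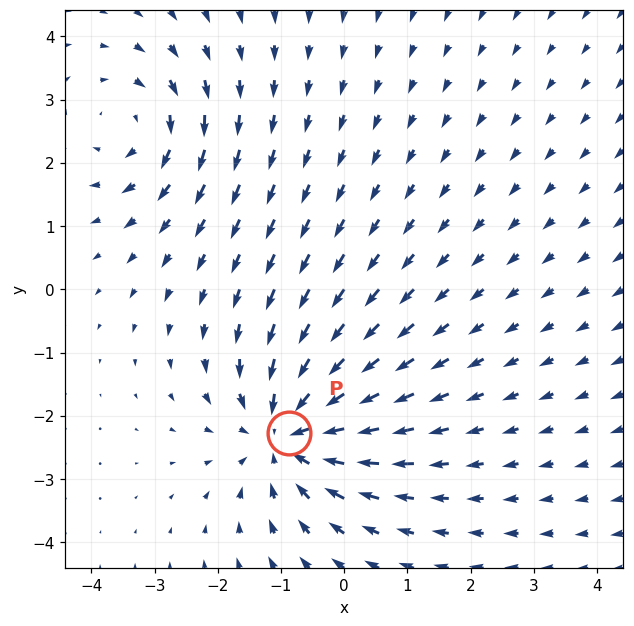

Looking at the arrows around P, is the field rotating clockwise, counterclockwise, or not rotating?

not rotating

Near P at (-0.9, -2.3) the arrows show no circulation. The curl there is ≈0.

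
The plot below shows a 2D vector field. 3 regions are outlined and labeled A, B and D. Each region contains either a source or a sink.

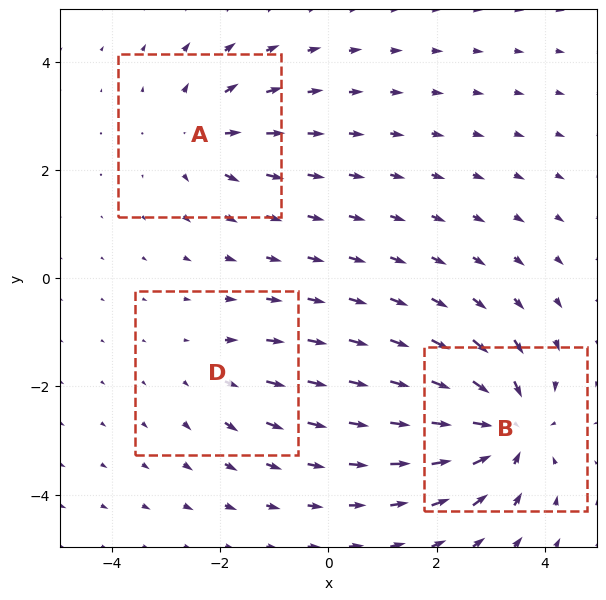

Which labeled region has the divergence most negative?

B

Divergence at each region's feature centre — A: about +3, B: about -5, D: about +2. Region B is most negative.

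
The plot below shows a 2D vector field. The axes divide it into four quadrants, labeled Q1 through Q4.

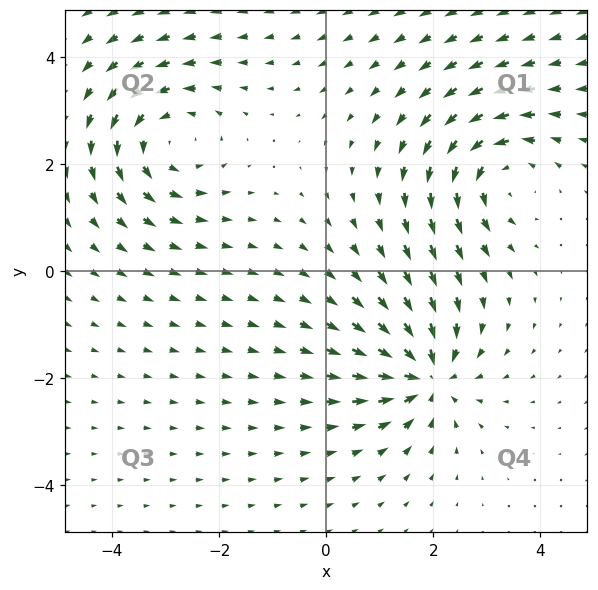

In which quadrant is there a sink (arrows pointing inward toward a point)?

Q4

The sink sits at approximately (1.9, -2.0), which lies in quadrant Q4. The divergence there is about -5, negative as expected for a sink.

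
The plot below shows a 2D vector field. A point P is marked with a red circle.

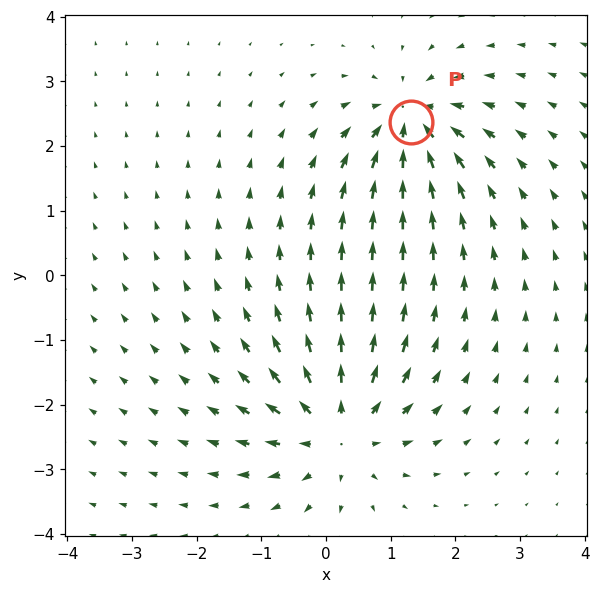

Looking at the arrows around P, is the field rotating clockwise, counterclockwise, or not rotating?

Near P at (1.3, 2.4) the arrows show no circulation. The curl there is ≈0.

not rotating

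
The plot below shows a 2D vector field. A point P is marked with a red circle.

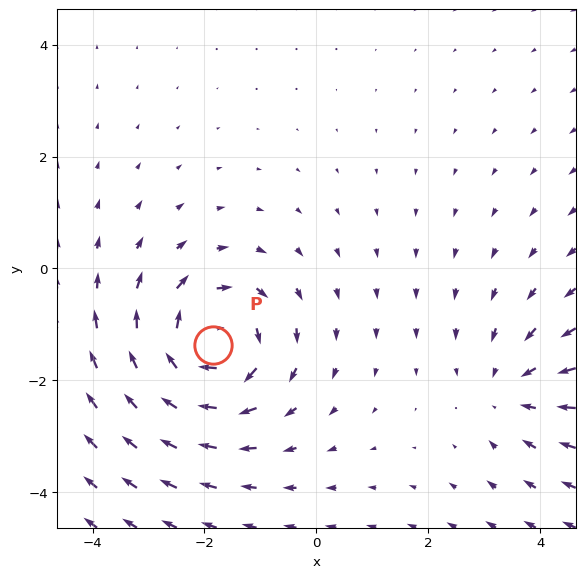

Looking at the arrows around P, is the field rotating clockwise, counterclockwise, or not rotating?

clockwise

Near P at (-1.8, -1.4) the arrows circulate clockwise. The curl (z-component) there is about -5; negative curl means clockwise rotation.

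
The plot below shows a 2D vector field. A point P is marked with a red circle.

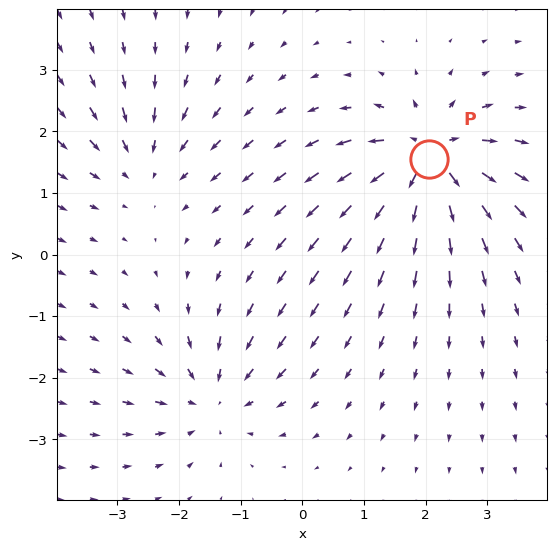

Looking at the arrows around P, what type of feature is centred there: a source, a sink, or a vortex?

source

At P (2.1, 1.5) the arrows spread outward. Divergence about +7, curl ≈0 — positive divergence with near-zero curl is a source.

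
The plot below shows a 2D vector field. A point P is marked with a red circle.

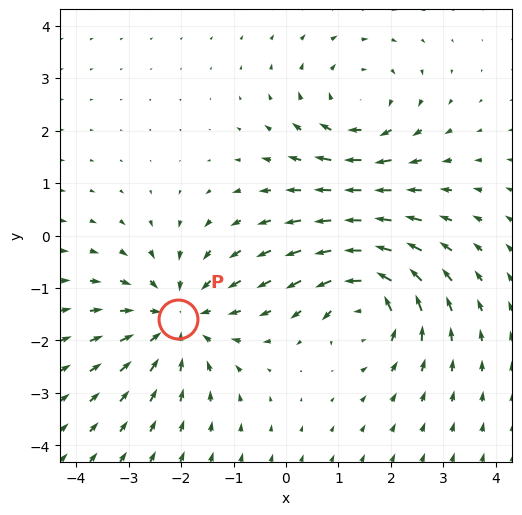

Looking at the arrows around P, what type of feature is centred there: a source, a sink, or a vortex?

sink

At P (-2.1, -1.6) the arrows converge inward. Divergence about -3, curl ≈0 — negative divergence with near-zero curl is a sink.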